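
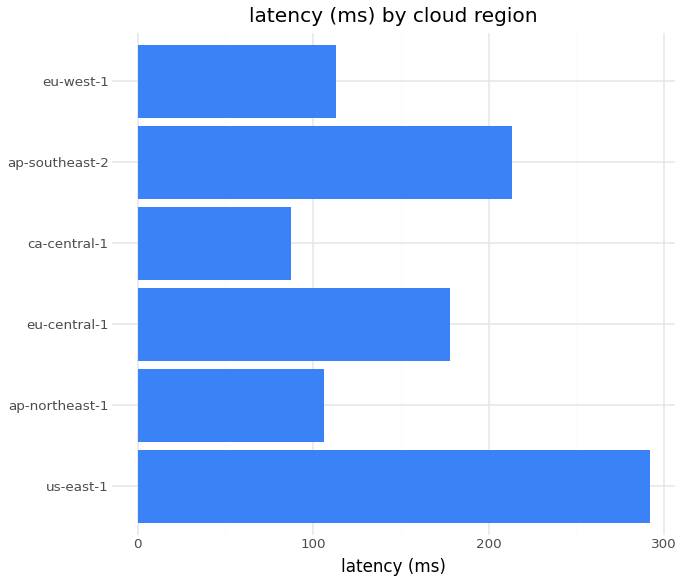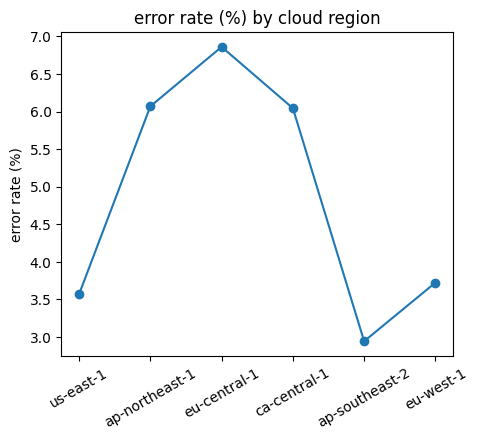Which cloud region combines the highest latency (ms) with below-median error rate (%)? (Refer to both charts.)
Chart 2 median error rate (%) ≈ 5; below-median cloud regions: us-east-1, ap-southeast-2, eu-west-1. Among those, us-east-1 has the highest latency (ms) (≈ 300).

us-east-1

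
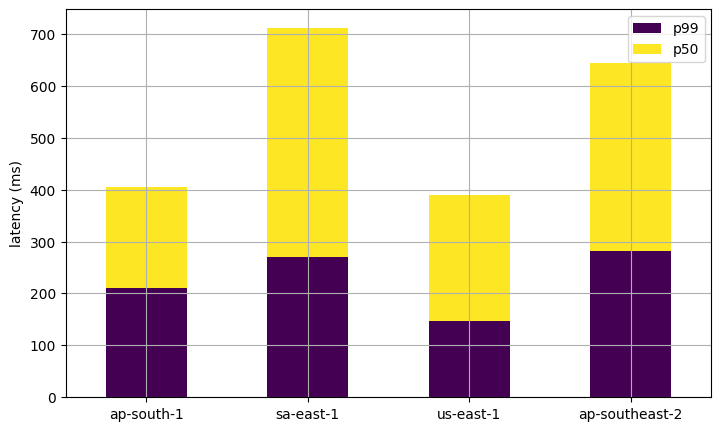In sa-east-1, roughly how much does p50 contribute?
p50 top ≈ 700, bottom ≈ 300; segment ≈ 400.

≈ 400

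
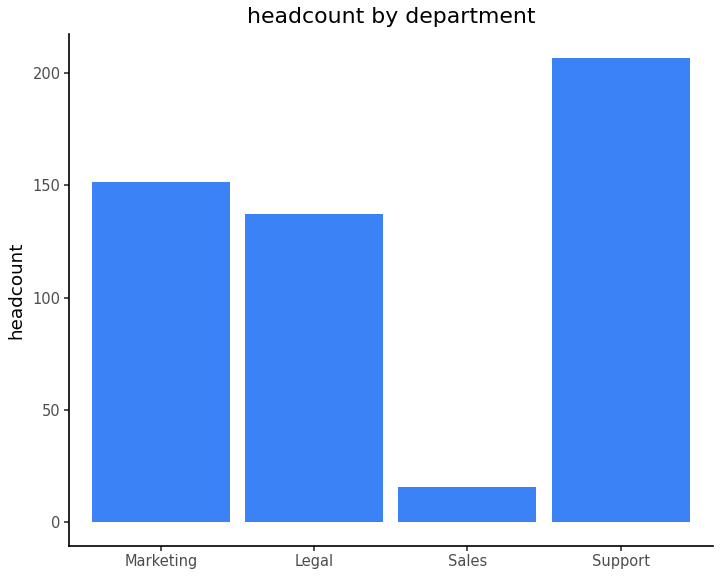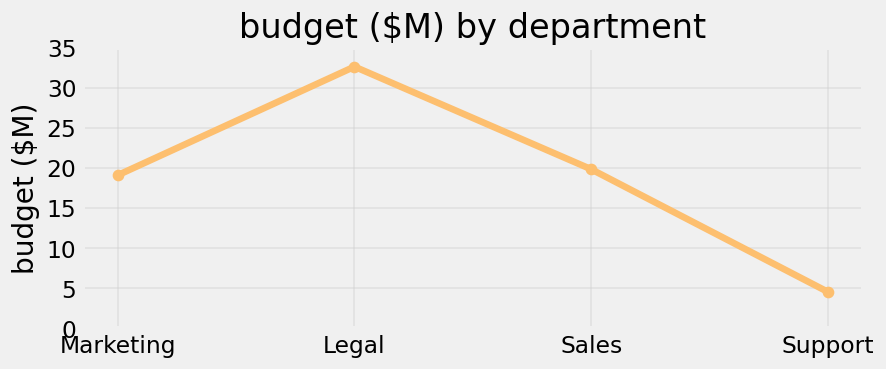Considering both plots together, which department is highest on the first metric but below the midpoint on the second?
Support

Chart 2 median budget ($M) ≈ 20; below-median departments: Marketing, Support. Among those, Support has the highest headcount (≈ 200).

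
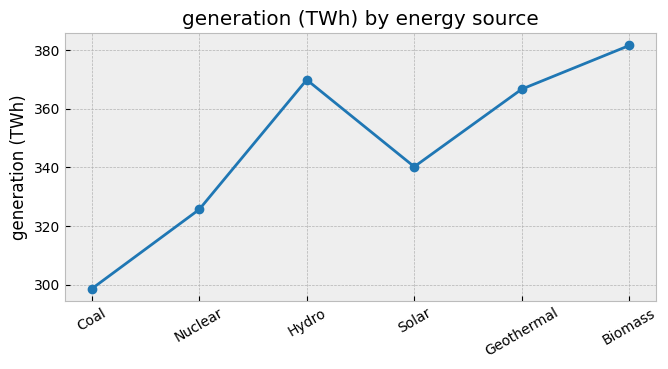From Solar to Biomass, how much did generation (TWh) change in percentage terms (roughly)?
Solar ≈ 340, Biomass ≈ 380; (380 − 340) / 340 ≈ +11.8%.

≈ +11.8%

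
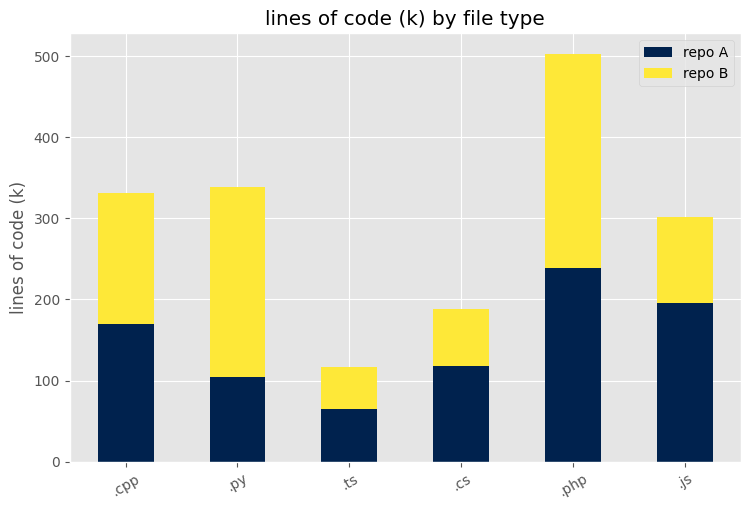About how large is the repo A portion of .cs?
≈ 100

repo A top ≈ 100, bottom ≈ 0; segment ≈ 100.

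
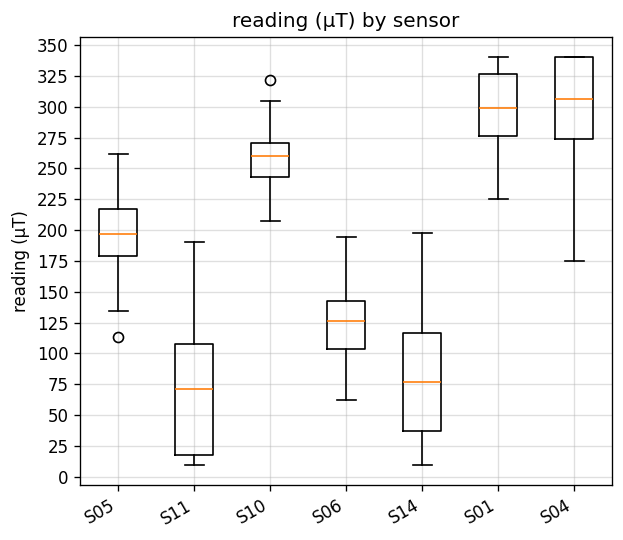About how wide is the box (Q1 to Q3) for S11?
≈ 75

Q3 ≈ 100, Q1 ≈ 25; IQR ≈ 75.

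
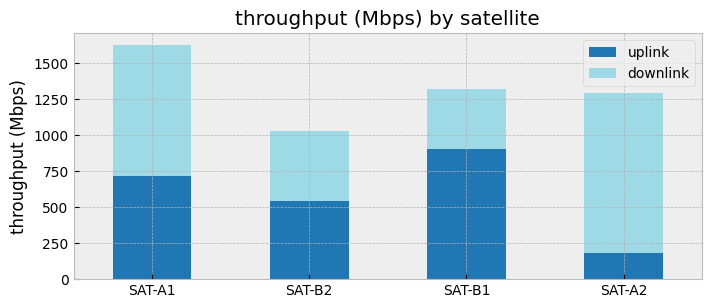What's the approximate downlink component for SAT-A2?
downlink top ≈ 1200, bottom ≈ 200; segment ≈ 1000.

≈ 1000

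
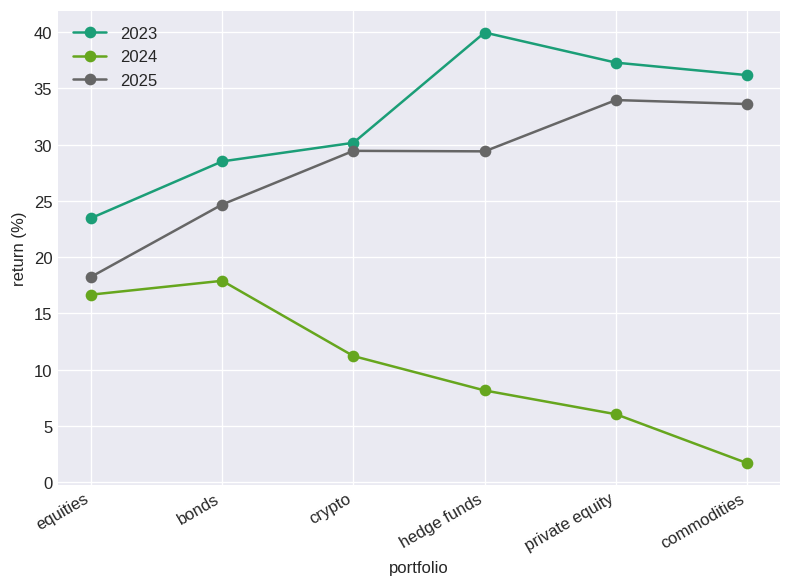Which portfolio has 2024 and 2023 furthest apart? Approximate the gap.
commodities, ≈ 35 %

commodities: 2024 ≈ 0, 2023 ≈ 35 → gap ≈ 35. Next-largest (hedge funds) is only ≈ 30.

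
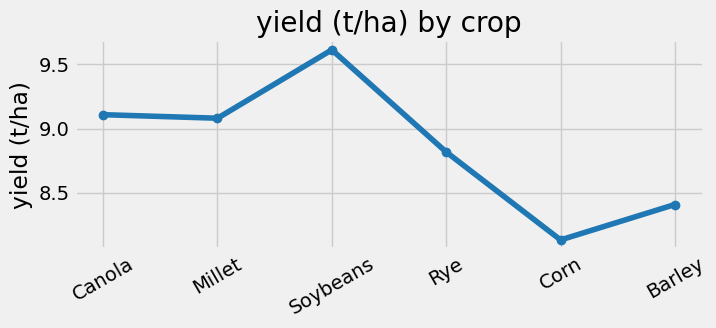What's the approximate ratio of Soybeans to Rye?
Soybeans ≈ 9.6, Rye ≈ 8.8; 9.6/8.8 ≈ 1.09.

≈ 1.09×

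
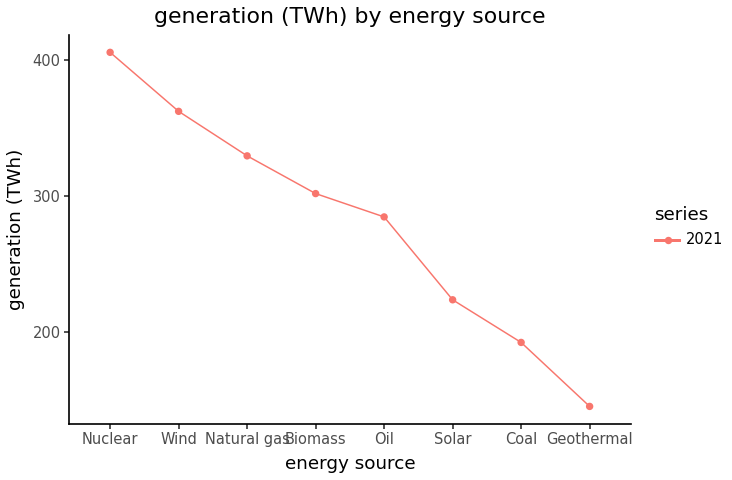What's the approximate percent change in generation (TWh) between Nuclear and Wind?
Nuclear ≈ 400, Wind ≈ 350; (350 − 400) / 400 ≈ -12.5%.

≈ -12.5%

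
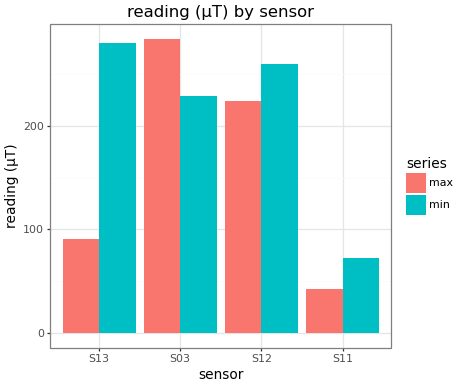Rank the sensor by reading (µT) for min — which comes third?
S03

Top 4 for min: S13 ≈ 275, S12 ≈ 250, S03 ≈ 225, S11 ≈ 75.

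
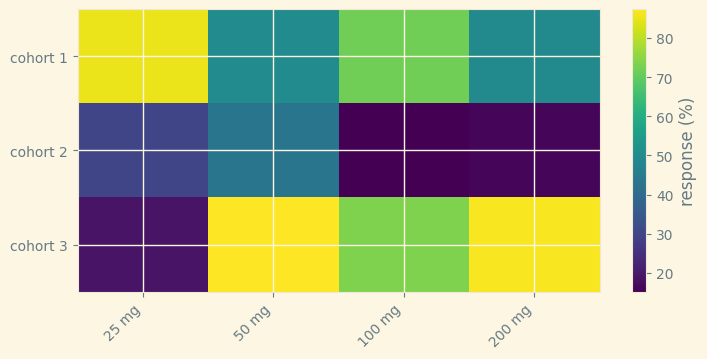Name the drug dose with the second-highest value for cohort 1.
Top 3 for cohort 1: 25 mg ≈ 90, 100 mg ≈ 70, 50 mg ≈ 50.

100 mg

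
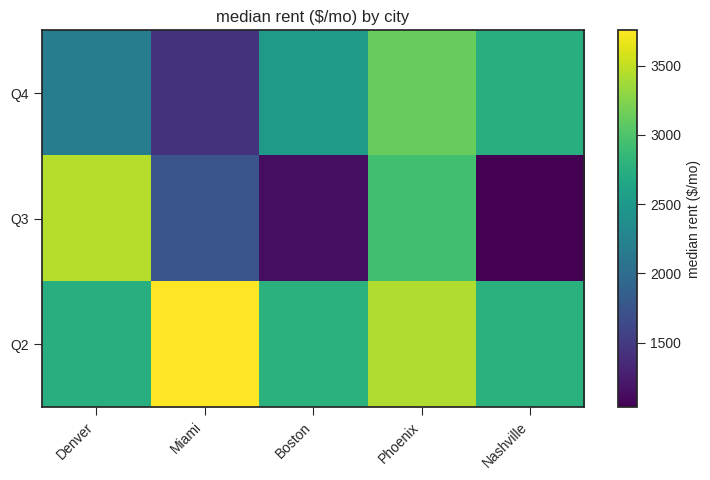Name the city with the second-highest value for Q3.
Top 3 for Q3: Denver ≈ 3500, Phoenix ≈ 3000, Miami ≈ 1500.

Phoenix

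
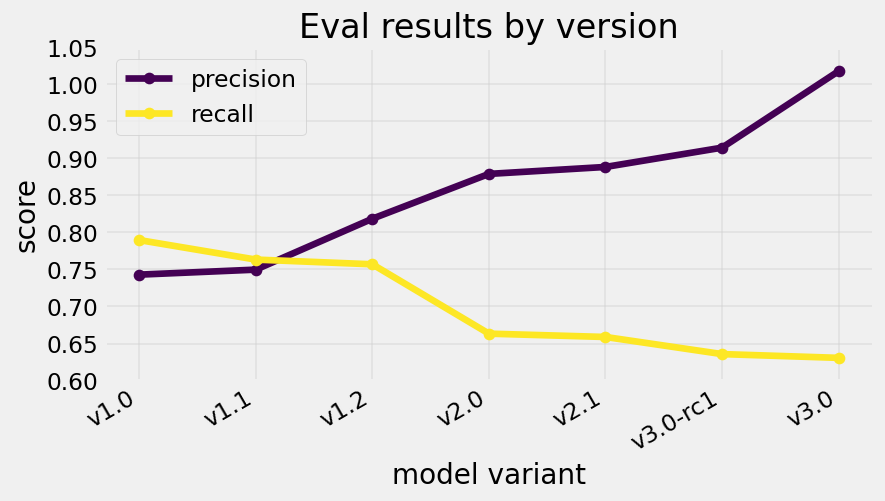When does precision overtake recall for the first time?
v1.2

v1.1: precision ≈ 0.75 vs recall ≈ 0.75 (not yet); v1.2: precision ≈ 0.80 vs recall ≈ 0.75 (first crossover).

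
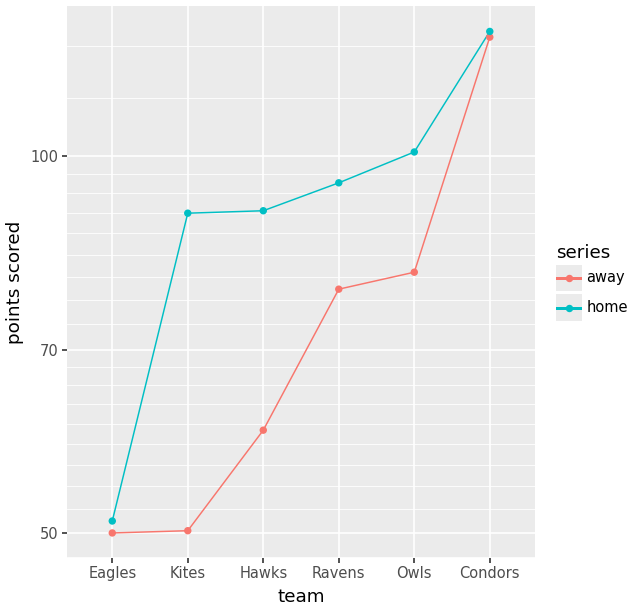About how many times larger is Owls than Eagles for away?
≈ 1.6×

Owls ≈ 80, Eagles ≈ 50; 80/50 ≈ 1.6.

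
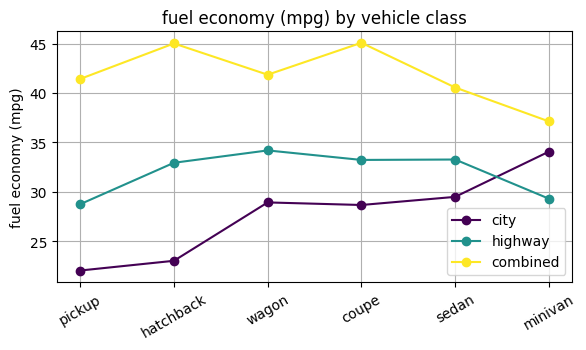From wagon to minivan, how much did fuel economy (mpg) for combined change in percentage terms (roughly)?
≈ -9.5%

wagon ≈ 42, minivan ≈ 38; (38 − 42) / 42 ≈ -9.5%.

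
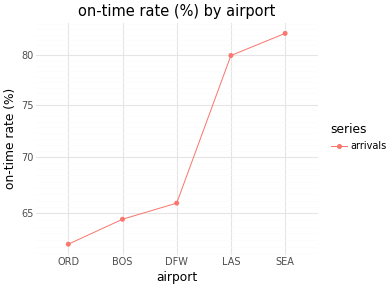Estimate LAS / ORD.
LAS ≈ 80, ORD ≈ 62; 80/62 ≈ 1.29.

≈ 1.29×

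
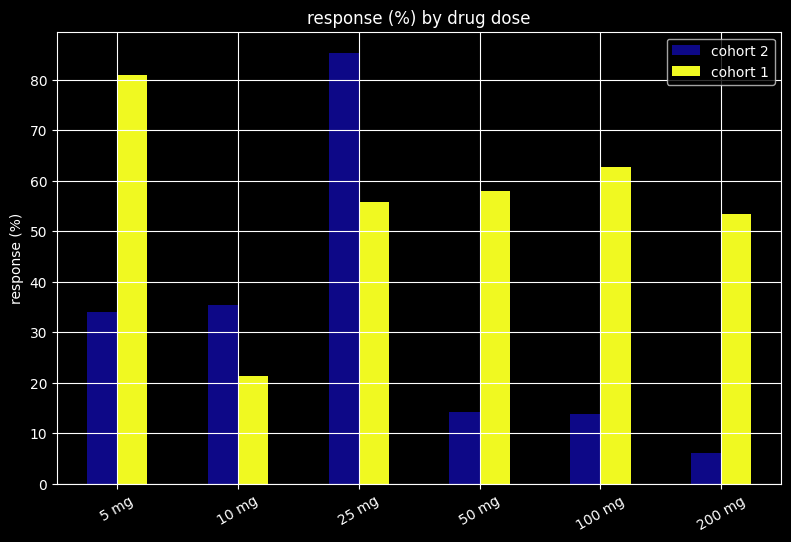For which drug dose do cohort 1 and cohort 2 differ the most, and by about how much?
100 mg: cohort 1 ≈ 60, cohort 2 ≈ 10 → gap ≈ 50. Next-largest (200 mg) is only ≈ 40.

100 mg, ≈ 50 %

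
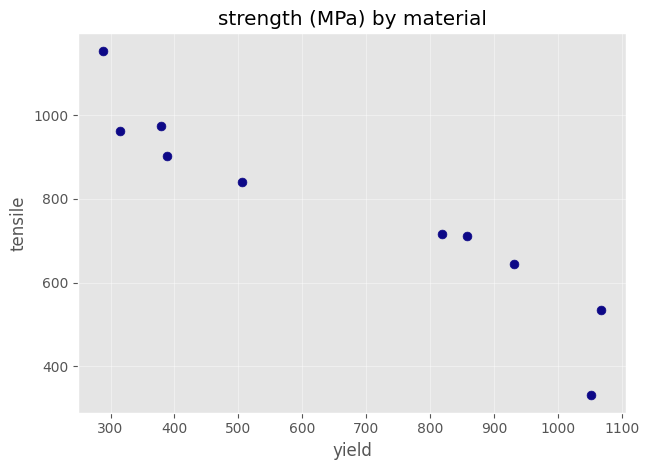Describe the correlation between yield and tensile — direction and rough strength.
negative, strong

Points are negatively correlated; strong (|r| ≈ 0.9).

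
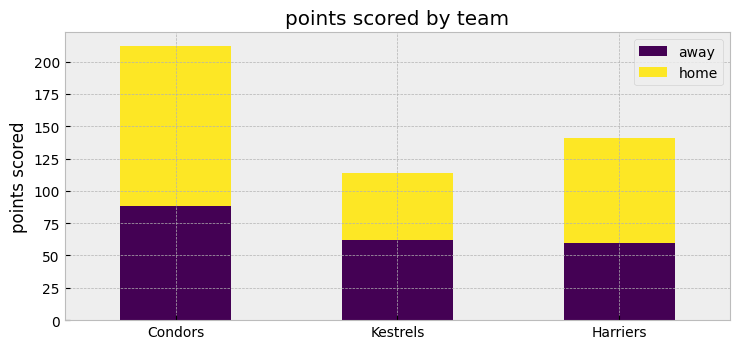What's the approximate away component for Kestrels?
≈ 60

away top ≈ 60, bottom ≈ 0; segment ≈ 60.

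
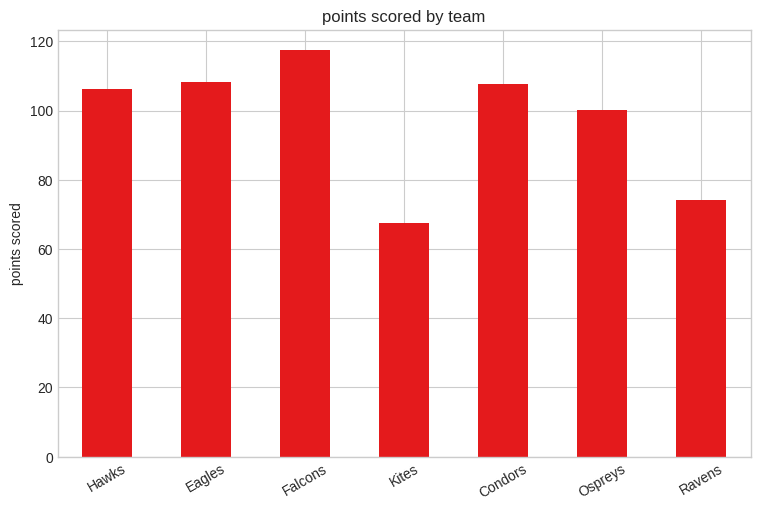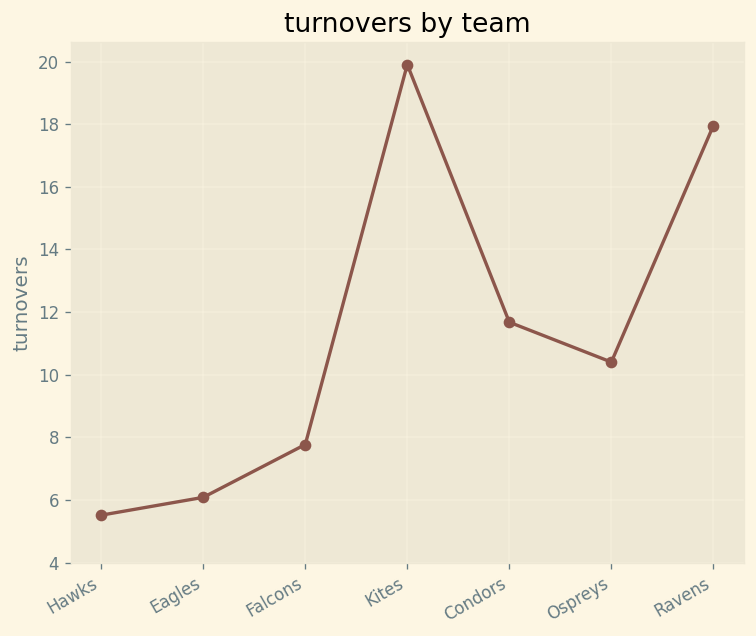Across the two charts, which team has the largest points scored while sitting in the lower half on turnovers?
Chart 2 median turnovers ≈ 10; below-median teams: Hawks, Eagles, Falcons. Among those, Falcons has the highest points scored (≈ 120).

Falcons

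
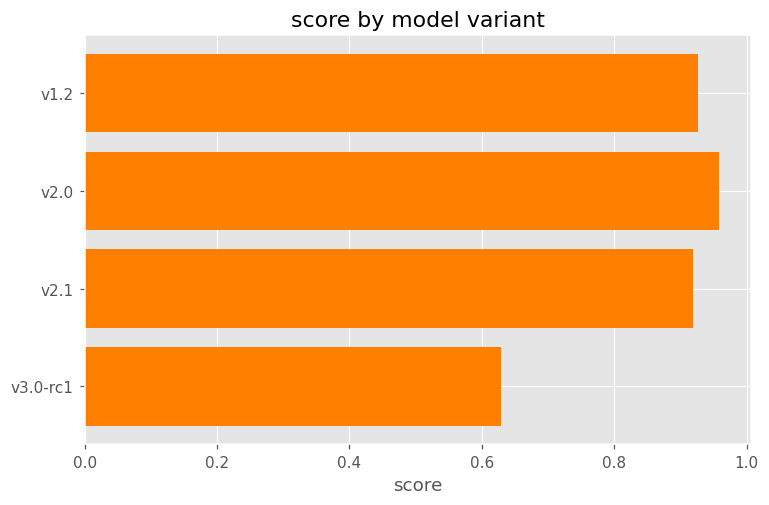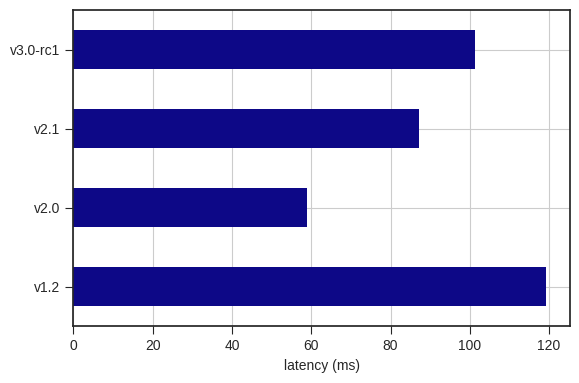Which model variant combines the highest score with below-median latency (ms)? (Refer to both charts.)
v2.0

Chart 2 median latency (ms) ≈ 100; below-median model variants: v2.0, v2.1. Among those, v2.0 has the highest score (≈ 1).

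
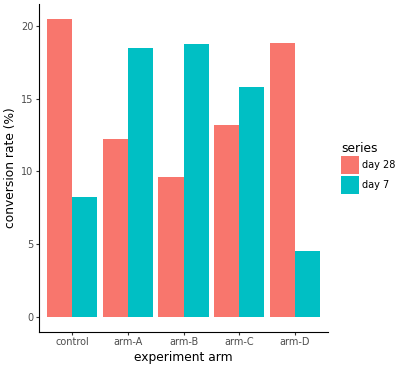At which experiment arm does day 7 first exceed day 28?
arm-A

control: day 7 ≈ 8 vs day 28 ≈ 20 (not yet); arm-A: day 7 ≈ 18 vs day 28 ≈ 12 (first crossover).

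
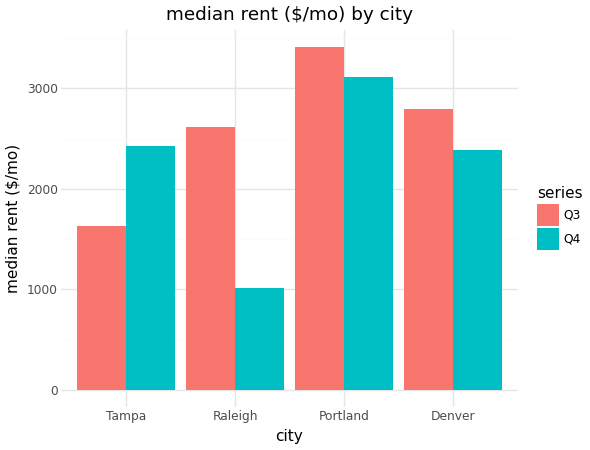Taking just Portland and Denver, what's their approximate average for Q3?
≈ 3250

(3500 + 3000) / 2 ≈ 3250.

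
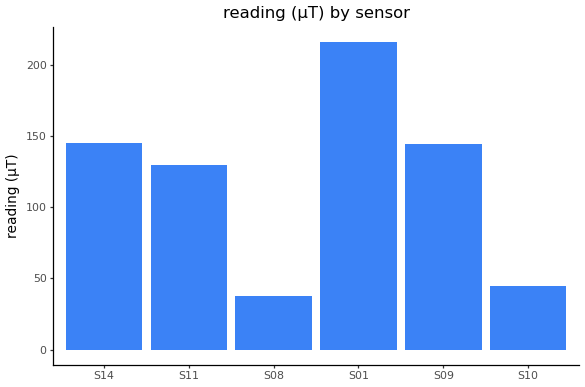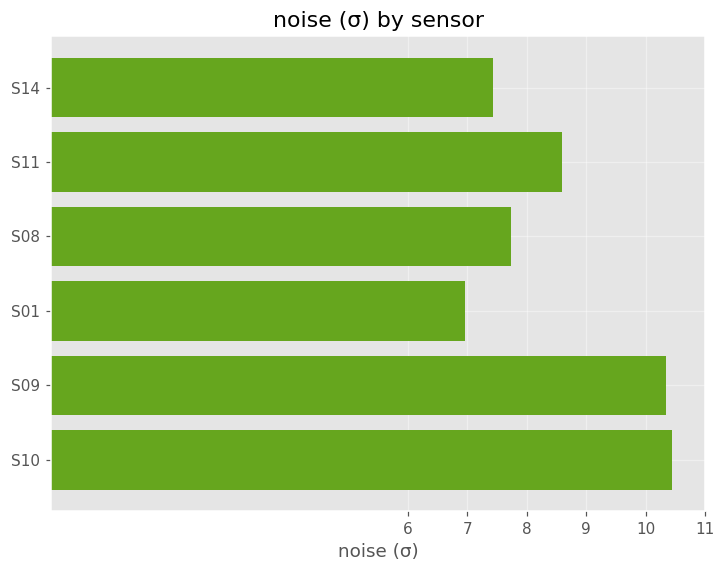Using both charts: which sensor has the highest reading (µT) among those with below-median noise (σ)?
S01

Chart 2 median noise (σ) ≈ 8; below-median sensors: S14, S08, S01. Among those, S01 has the highest reading (µT) (≈ 220).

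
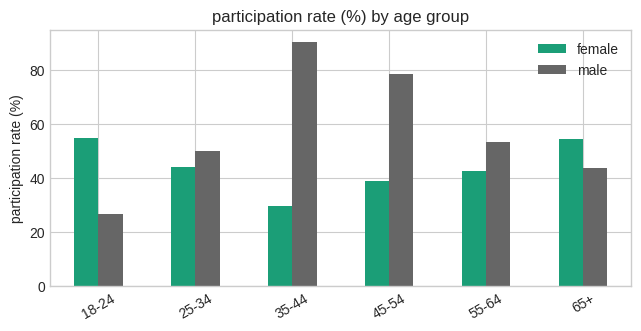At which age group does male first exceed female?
25-34

18-24: male ≈ 30 vs female ≈ 50 (not yet); 25-34: male ≈ 50 vs female ≈ 40 (first crossover).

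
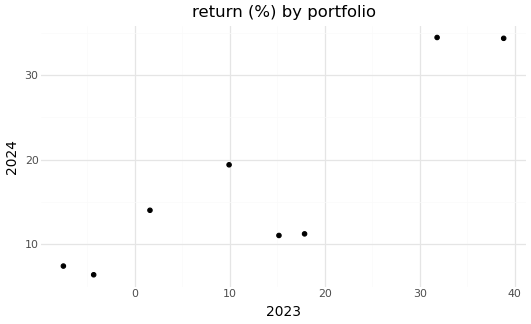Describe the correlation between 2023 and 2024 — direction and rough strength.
Points are positively correlated; strong (|r| ≈ 0.9).

positive, strong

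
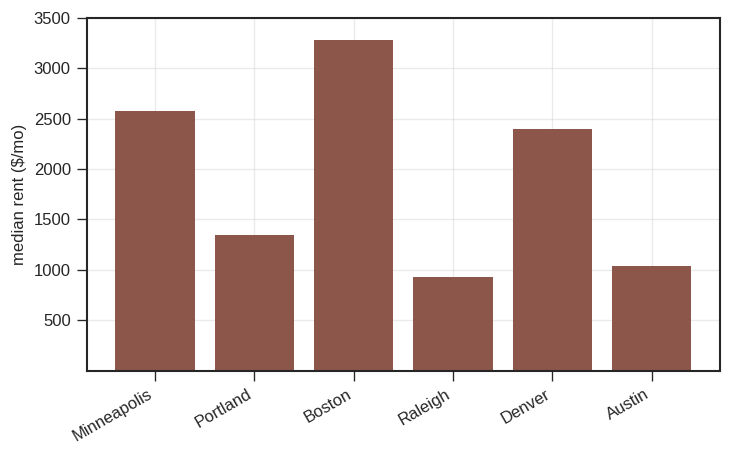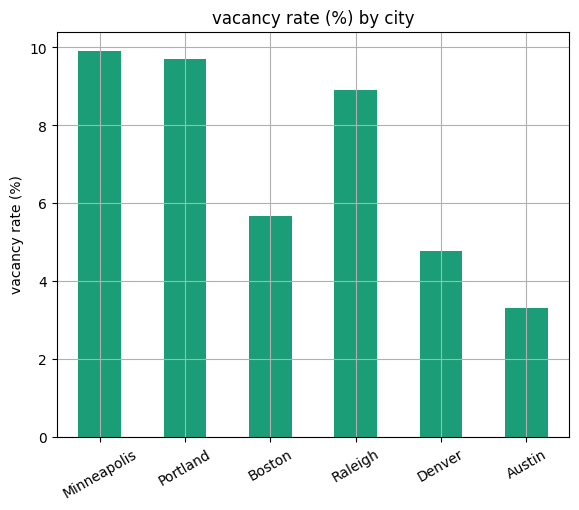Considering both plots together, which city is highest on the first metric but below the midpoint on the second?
Boston

Chart 2 median vacancy rate (%) ≈ 7; below-median cities: Boston, Denver, Austin. Among those, Boston has the highest median rent ($/mo) (≈ 3500).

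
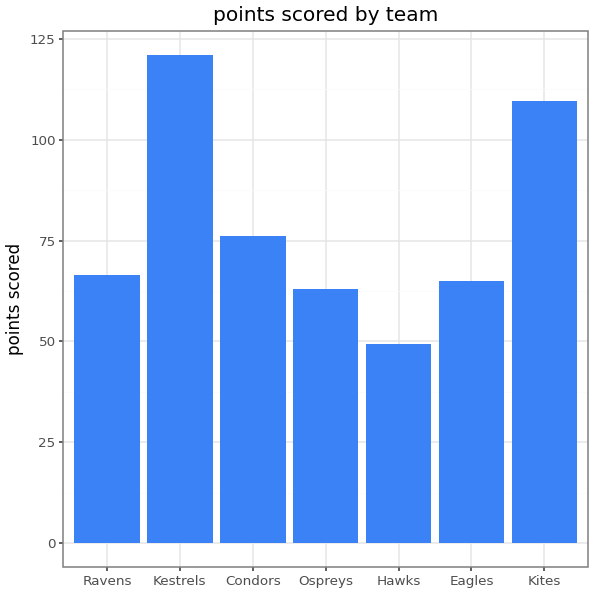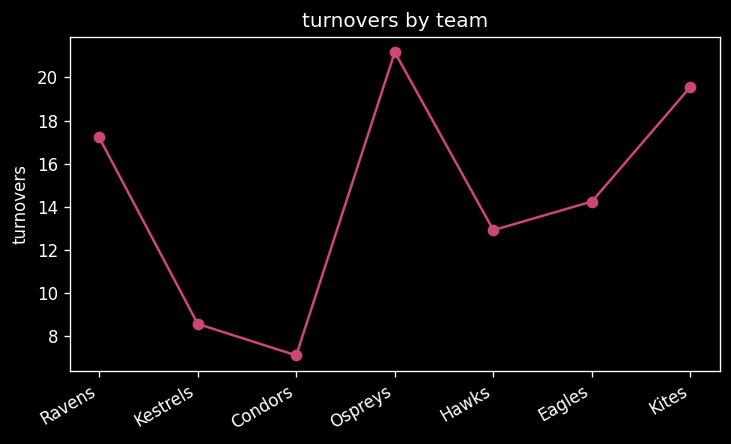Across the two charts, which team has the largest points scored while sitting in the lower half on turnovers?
Kestrels

Chart 2 median turnovers ≈ 14; below-median teams: Kestrels, Condors, Hawks. Among those, Kestrels has the highest points scored (≈ 120).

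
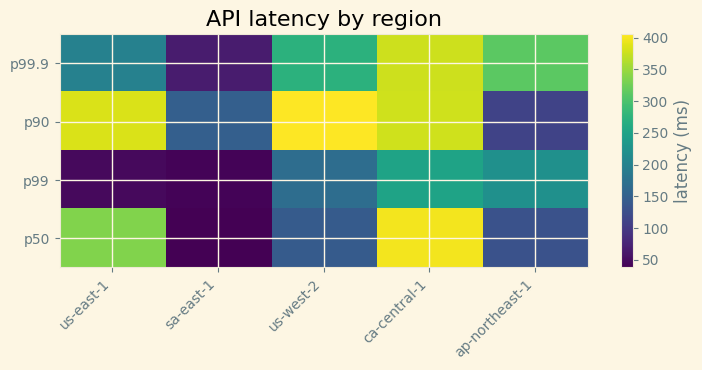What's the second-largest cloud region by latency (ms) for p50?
us-east-1

Top 3 for p50: ca-central-1 ≈ 400, us-east-1 ≈ 350, us-west-2 ≈ 150.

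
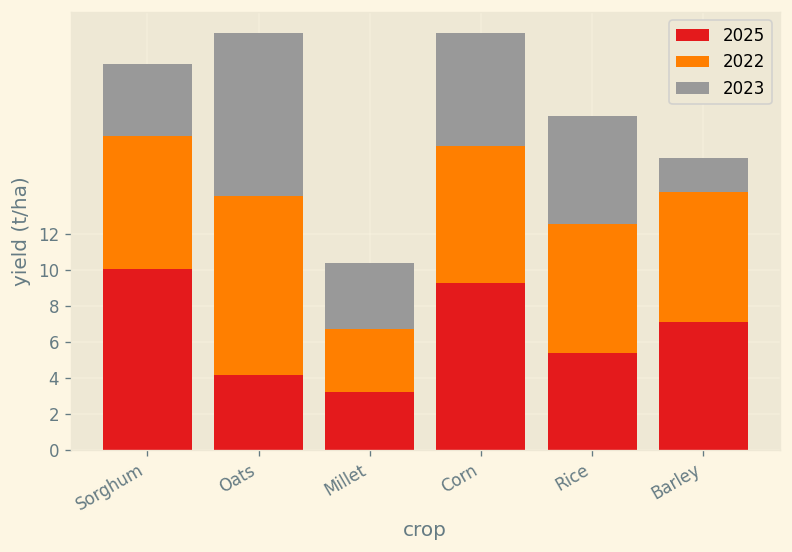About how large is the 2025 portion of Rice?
2025 top ≈ 6, bottom ≈ 0; segment ≈ 6.

≈ 6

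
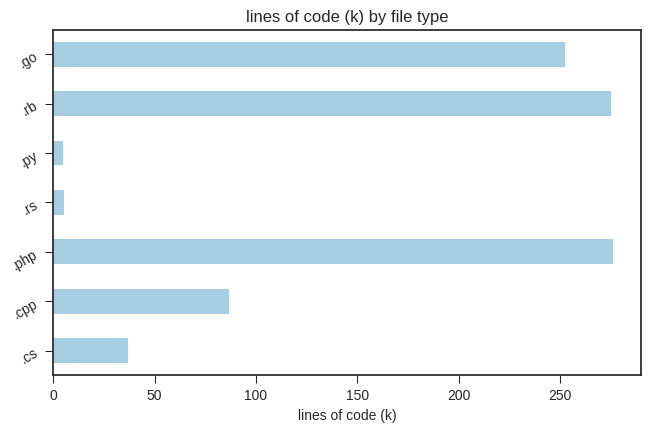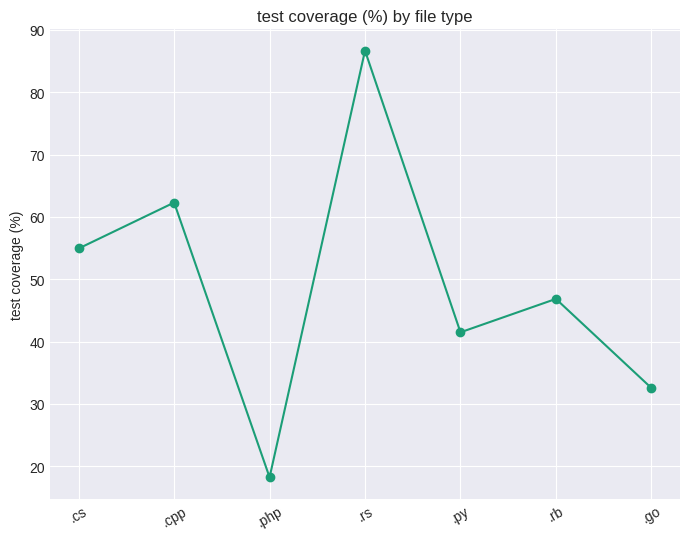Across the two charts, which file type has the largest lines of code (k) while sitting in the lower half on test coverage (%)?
.php

Chart 2 median test coverage (%) ≈ 50; below-median file types: .php, .py, .go. Among those, .php has the highest lines of code (k) (≈ 300).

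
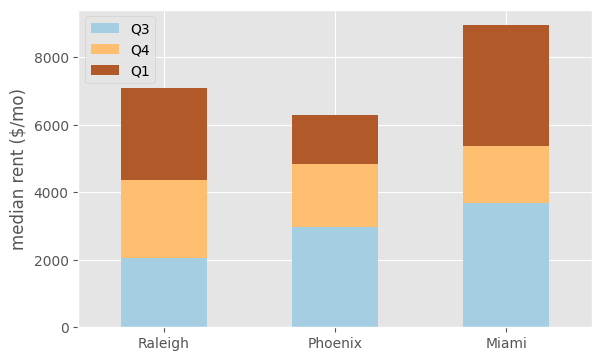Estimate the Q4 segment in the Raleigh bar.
Q4 top ≈ 4000, bottom ≈ 2000; segment ≈ 2000.

≈ 2000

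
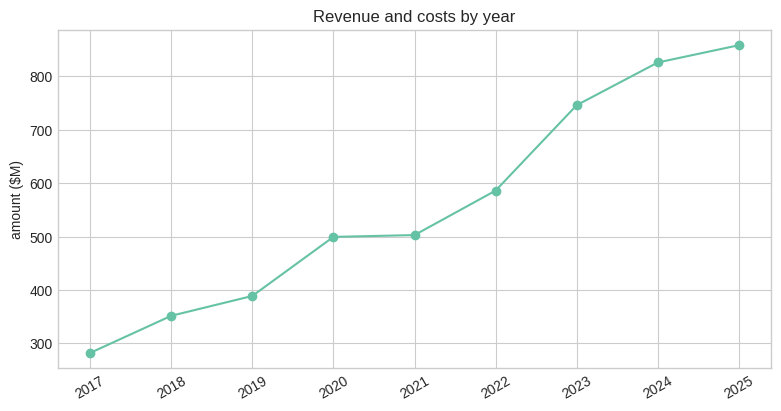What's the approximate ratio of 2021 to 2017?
≈ 1.67×

2021 ≈ 500, 2017 ≈ 300; 500/300 ≈ 1.67.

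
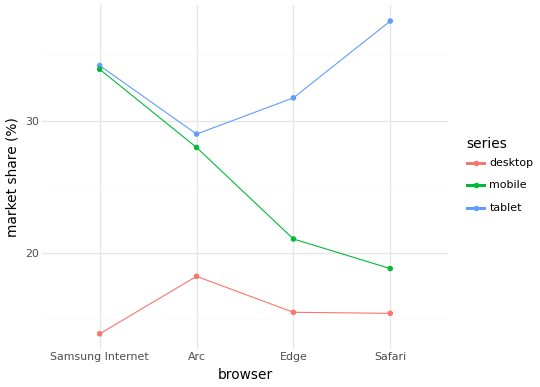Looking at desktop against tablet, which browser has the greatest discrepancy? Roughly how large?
Safari: desktop ≈ 16, tablet ≈ 38 → gap ≈ 22. Next-largest (Samsung Internet) is only ≈ 20.

Safari, ≈ 22 %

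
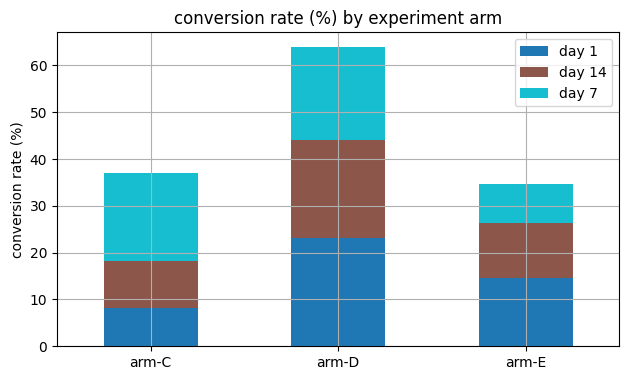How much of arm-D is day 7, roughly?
≈ 20

day 7 top ≈ 60, bottom ≈ 40; segment ≈ 20.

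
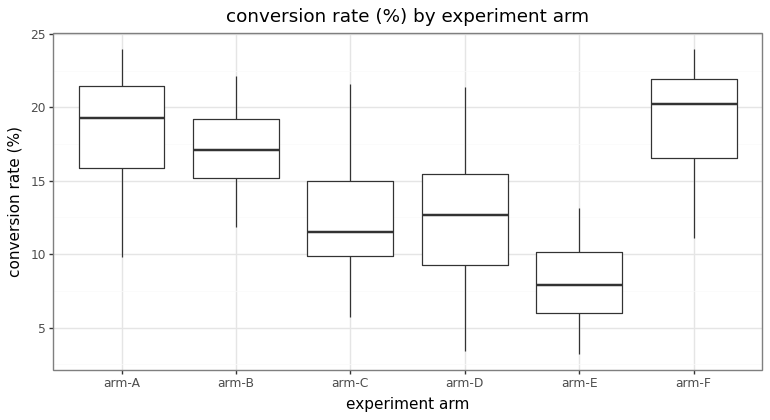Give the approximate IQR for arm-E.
≈ 4

Q3 ≈ 10, Q1 ≈ 6; IQR ≈ 4.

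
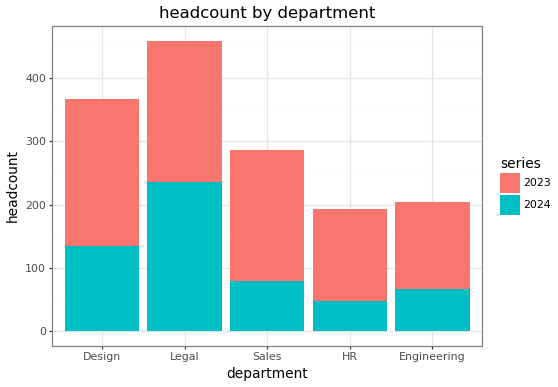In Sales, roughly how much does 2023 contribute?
2023 top ≈ 300, bottom ≈ 100; segment ≈ 200.

≈ 200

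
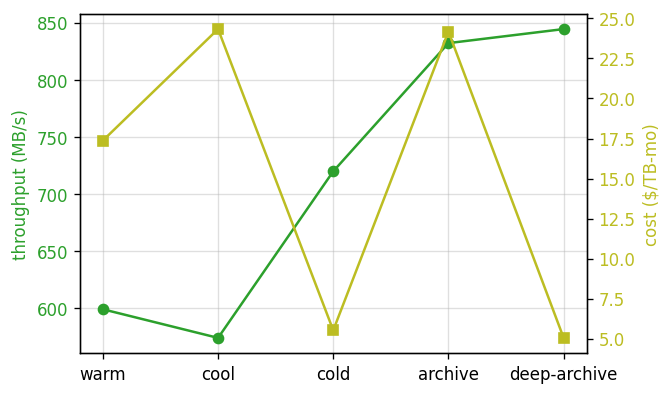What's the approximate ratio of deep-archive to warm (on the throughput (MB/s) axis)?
deep-archive ≈ 850, warm ≈ 600; 850/600 ≈ 1.42.

≈ 1.42×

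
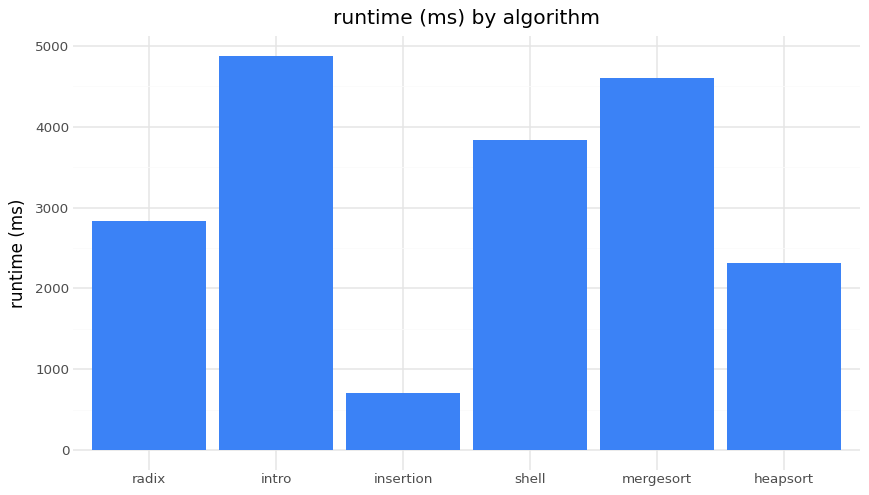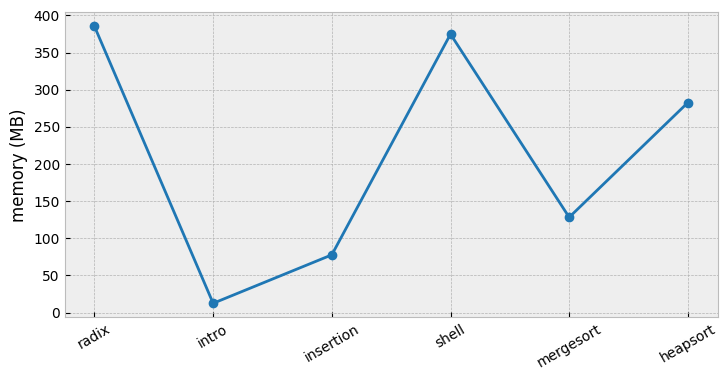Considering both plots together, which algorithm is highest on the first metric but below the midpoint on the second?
intro

Chart 2 median memory (MB) ≈ 200; below-median algorithms: intro, insertion, mergesort. Among those, intro has the highest runtime (ms) (≈ 5000).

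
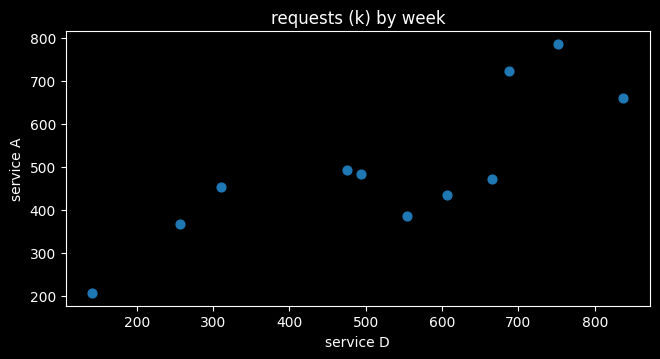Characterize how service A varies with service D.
Points are positively correlated; strong (|r| ≈ 0.8).

positive, strong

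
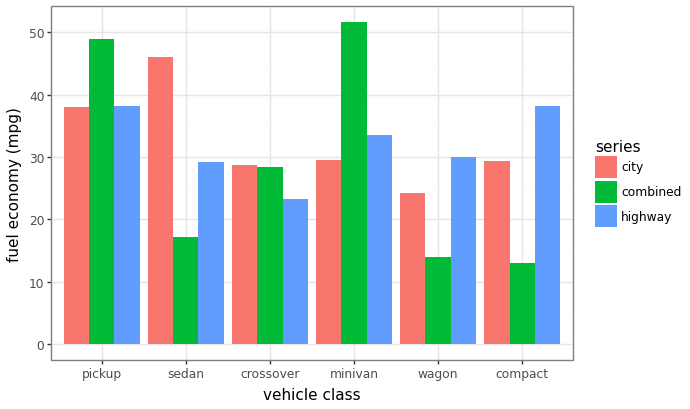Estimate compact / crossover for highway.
≈ 1.6×

compact ≈ 40, crossover ≈ 25; 40/25 ≈ 1.6.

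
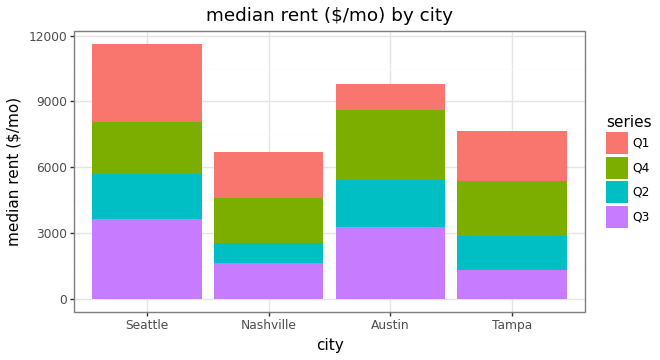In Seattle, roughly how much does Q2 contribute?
≈ 2000

Q2 top ≈ 6000, bottom ≈ 4000; segment ≈ 2000.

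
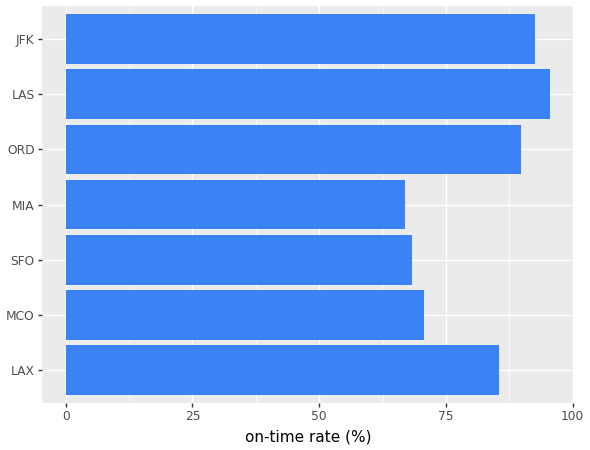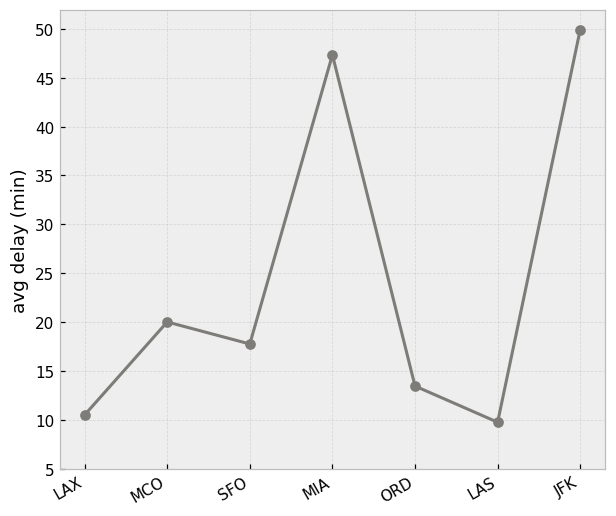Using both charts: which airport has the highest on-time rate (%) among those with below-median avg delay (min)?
LAS

Chart 2 median avg delay (min) ≈ 20; below-median airports: LAX, ORD, LAS. Among those, LAS has the highest on-time rate (%) (≈ 100).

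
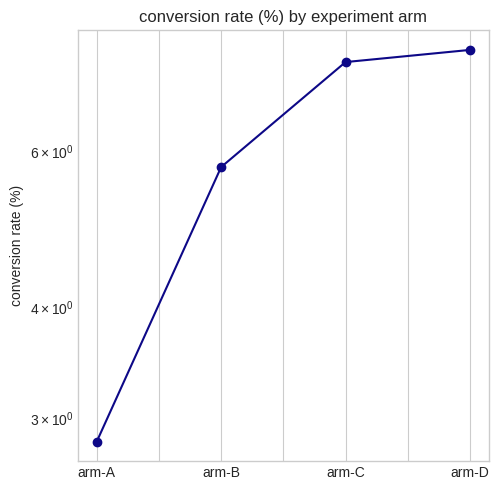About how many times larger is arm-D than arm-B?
arm-D ≈ 8.0, arm-B ≈ 6.0; 8.0/6.0 ≈ 1.33.

≈ 1.33×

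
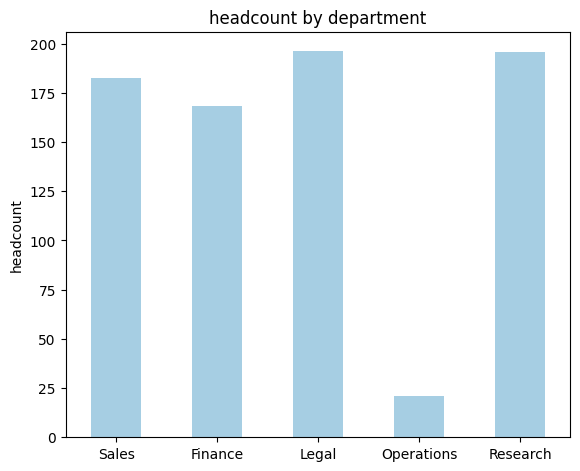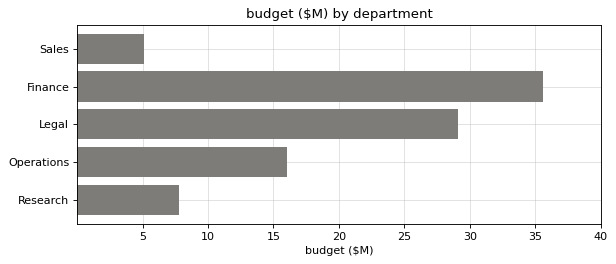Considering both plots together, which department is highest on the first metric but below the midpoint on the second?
Chart 2 median budget ($M) ≈ 15; below-median departments: Sales, Research. Among those, Research has the highest headcount (≈ 200).

Research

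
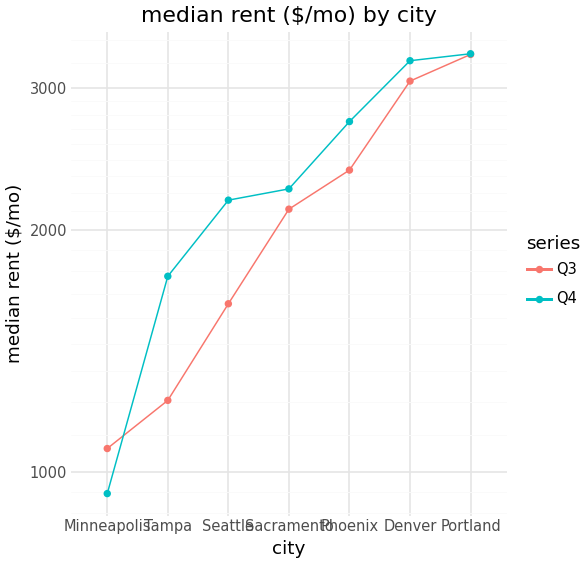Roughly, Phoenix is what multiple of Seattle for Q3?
Phoenix ≈ 2400, Seattle ≈ 1600; 2400/1600 ≈ 1.5.

≈ 1.5×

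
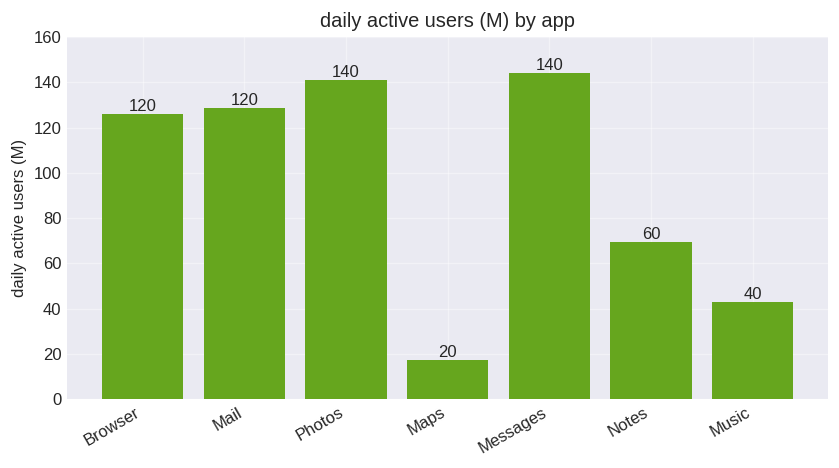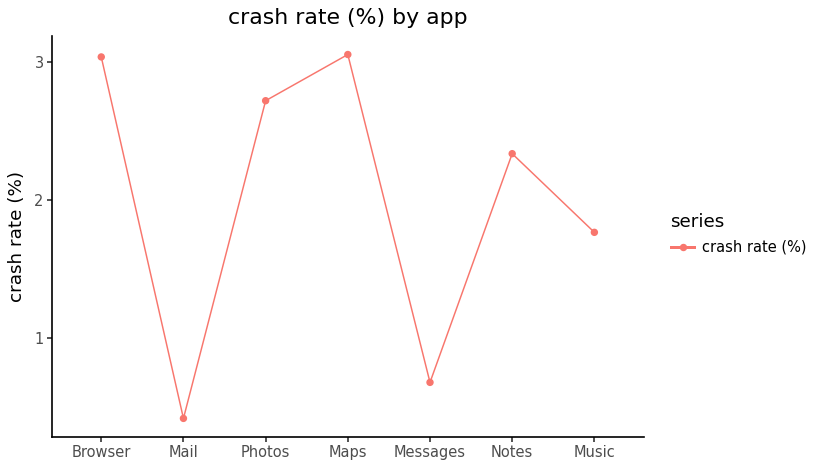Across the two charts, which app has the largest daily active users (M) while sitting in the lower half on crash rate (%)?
Messages

Chart 2 median crash rate (%) ≈ 2.5; below-median apps: Mail, Messages, Music. Among those, Messages has the highest daily active users (M) (≈ 140).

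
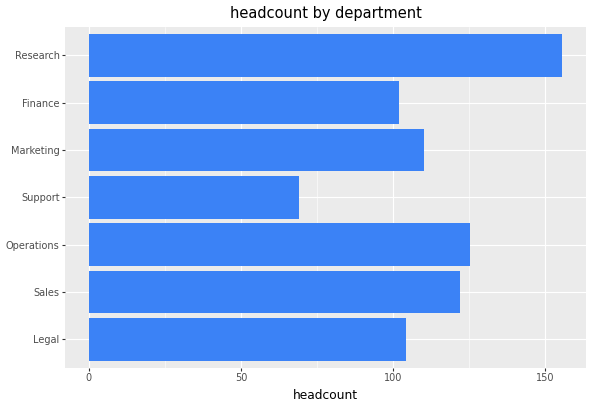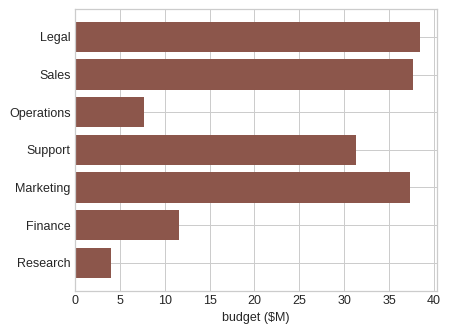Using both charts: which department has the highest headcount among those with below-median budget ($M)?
Research

Chart 2 median budget ($M) ≈ 30; below-median departments: Operations, Finance, Research. Among those, Research has the highest headcount (≈ 160).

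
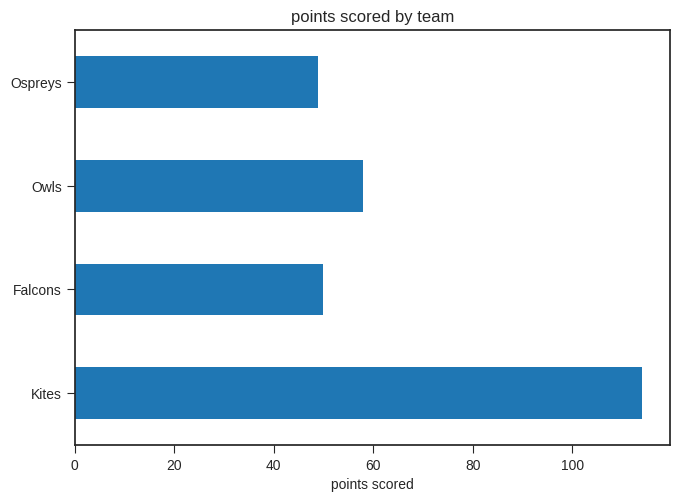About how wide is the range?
≈ 60

Max Kites ≈ 110, min Ospreys ≈ 50; range ≈ 60.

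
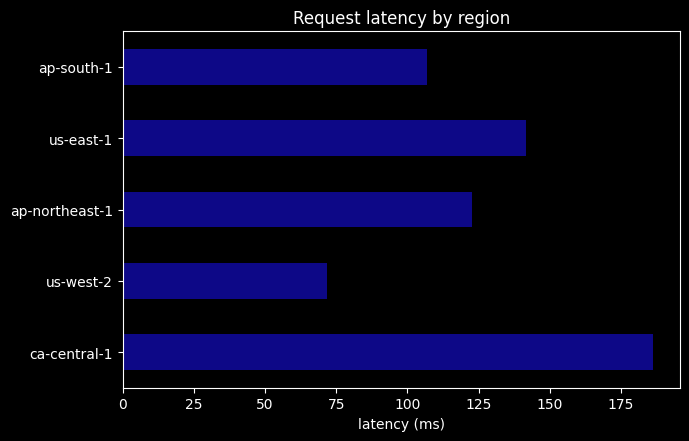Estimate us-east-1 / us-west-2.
us-east-1 ≈ 140, us-west-2 ≈ 80; 140/80 ≈ 1.75.

≈ 1.75×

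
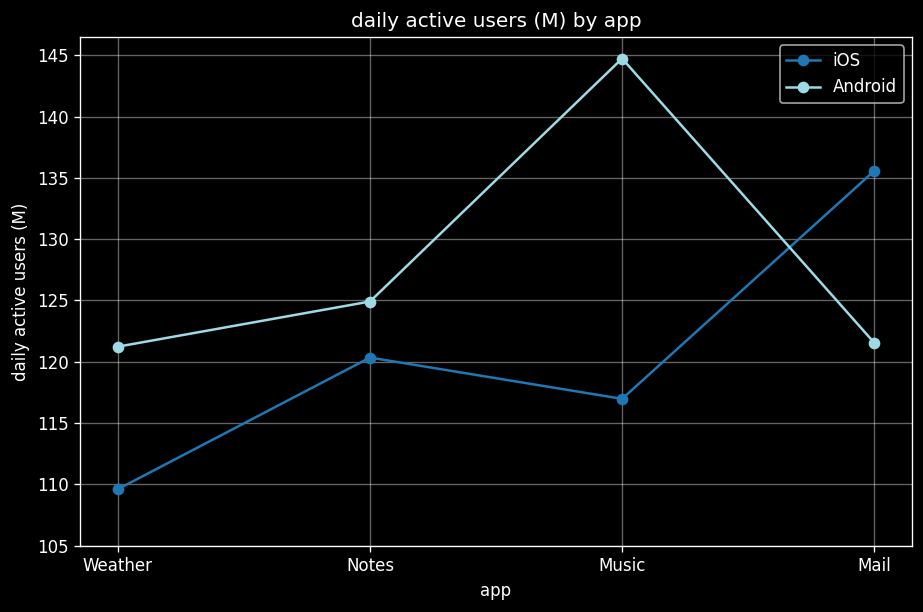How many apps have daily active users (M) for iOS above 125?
Above 125: Mail.

1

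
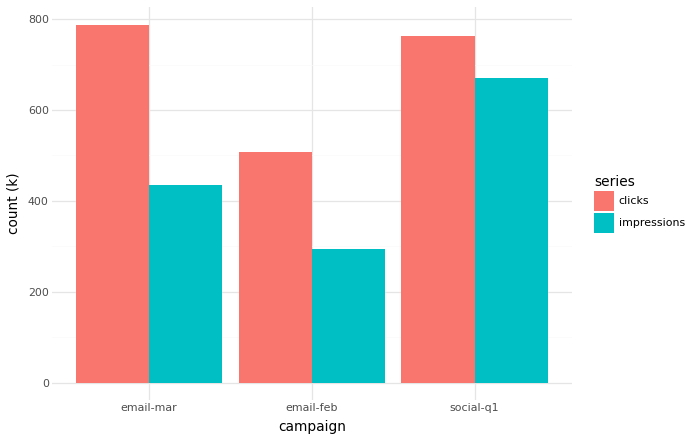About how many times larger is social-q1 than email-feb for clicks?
≈ 1.6×

social-q1 ≈ 800, email-feb ≈ 500; 800/500 ≈ 1.6.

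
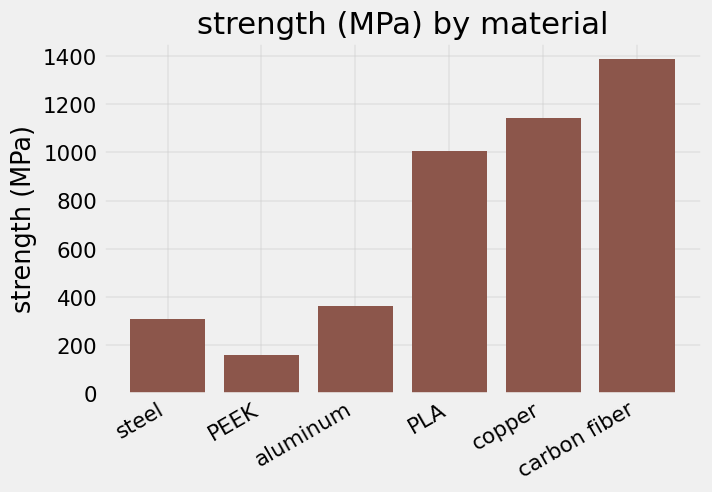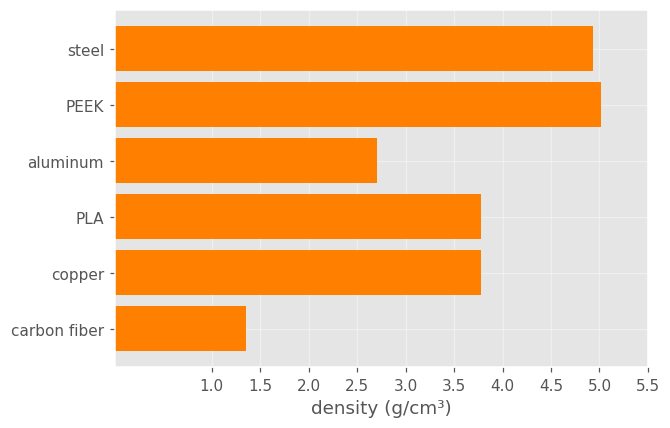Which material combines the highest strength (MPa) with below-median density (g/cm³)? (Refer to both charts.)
Chart 2 median density (g/cm³) ≈ 4; below-median materials: aluminum, copper, carbon fiber. Among those, carbon fiber has the highest strength (MPa) (≈ 1400).

carbon fiber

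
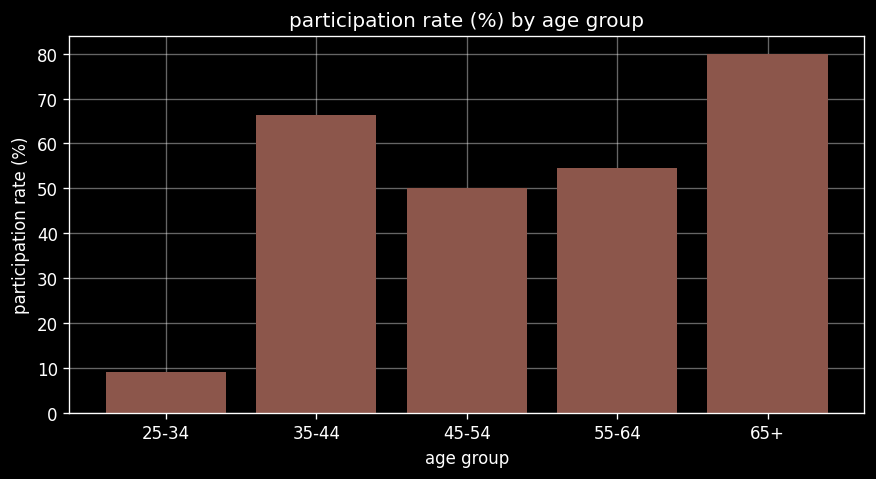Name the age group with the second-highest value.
Top 3: 65+ ≈ 80, 35-44 ≈ 70, 55-64 ≈ 50.

35-44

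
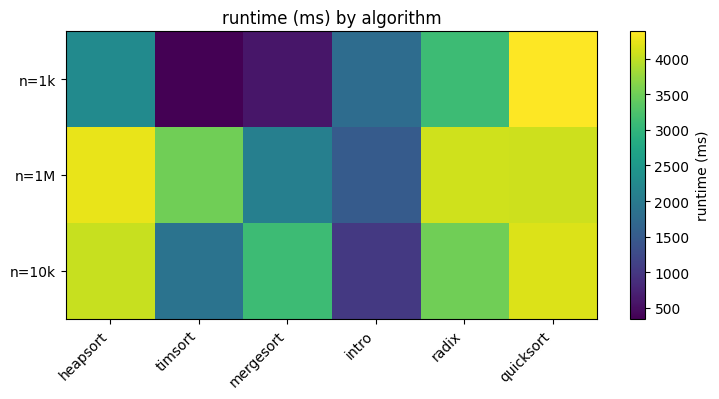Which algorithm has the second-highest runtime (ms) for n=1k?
radix

Top 3 for n=1k: quicksort ≈ 4500, radix ≈ 3000, heapsort ≈ 2500.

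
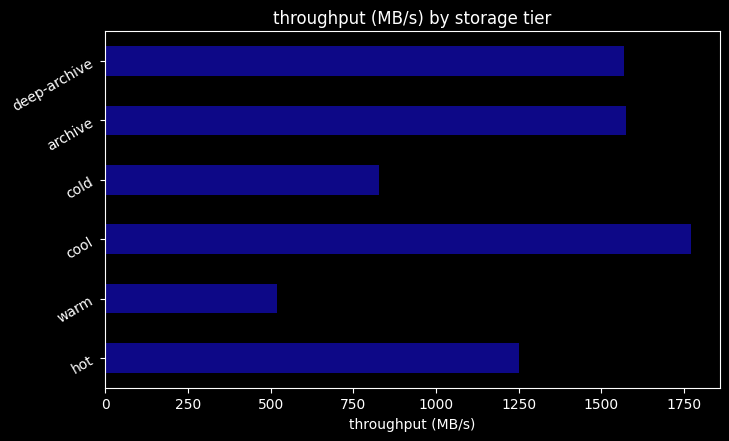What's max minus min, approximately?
Max cool ≈ 1800, min warm ≈ 600; range ≈ 1200.

≈ 1200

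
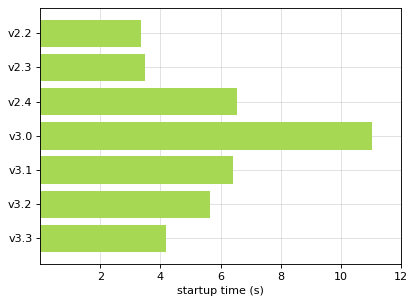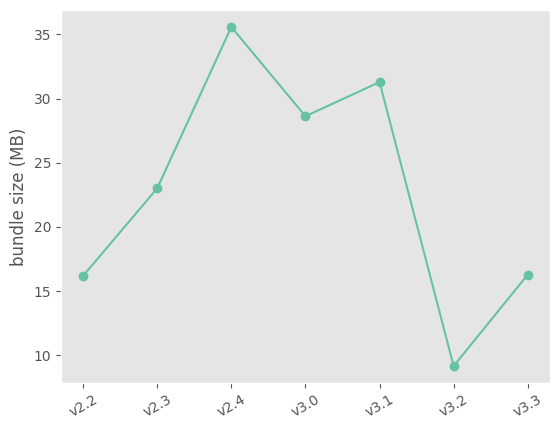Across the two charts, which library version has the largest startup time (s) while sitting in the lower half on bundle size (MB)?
v3.2

Chart 2 median bundle size (MB) ≈ 25; below-median library versions: v2.2, v3.2, v3.3. Among those, v3.2 has the highest startup time (s) (≈ 6).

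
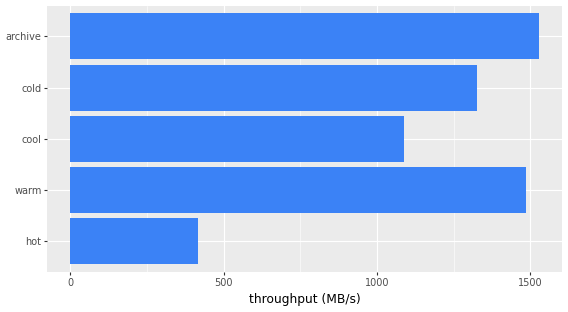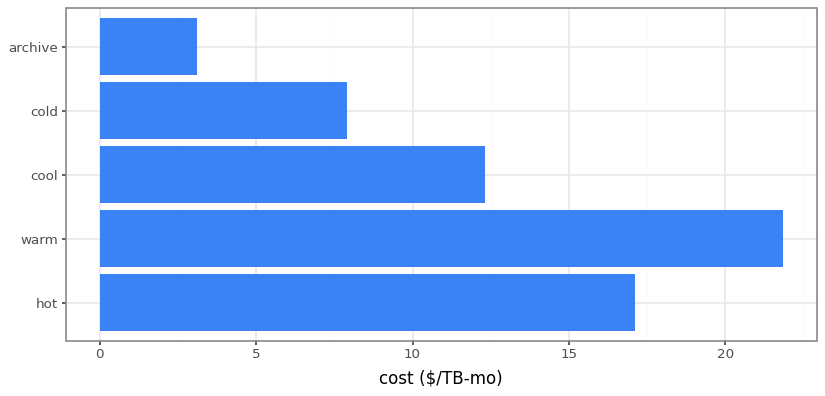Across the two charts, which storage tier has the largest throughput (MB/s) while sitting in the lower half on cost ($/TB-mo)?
archive

Chart 2 median cost ($/TB-mo) ≈ 10; below-median storage tiers: cold, archive. Among those, archive has the highest throughput (MB/s) (≈ 1600).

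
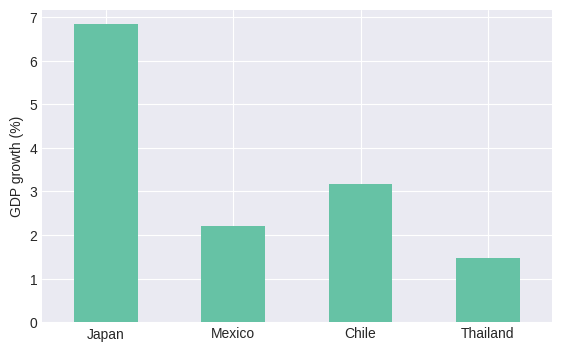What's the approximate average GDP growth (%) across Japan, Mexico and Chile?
(7 + 2 + 3) / 3 ≈ 4.

≈ 4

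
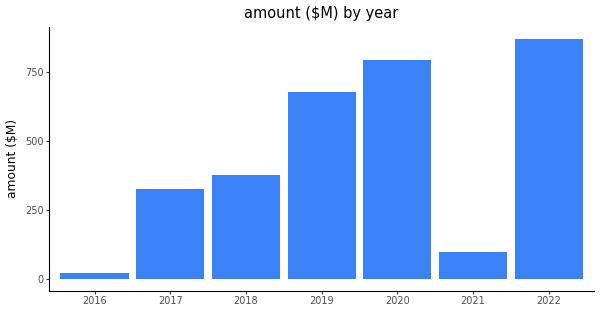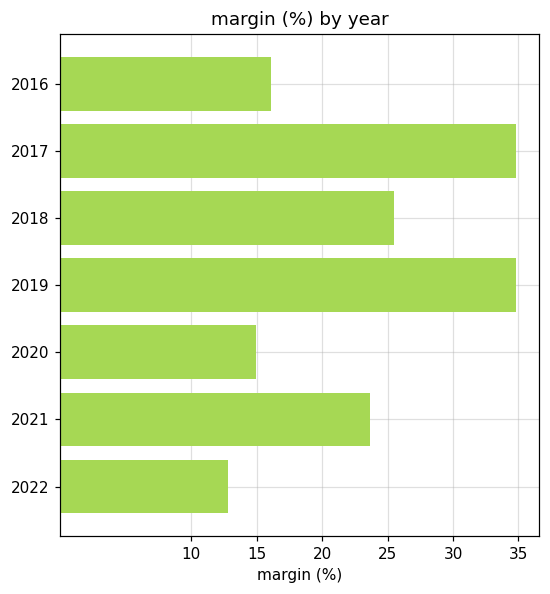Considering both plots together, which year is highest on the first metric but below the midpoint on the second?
2022

Chart 2 median margin (%) ≈ 25; below-median years: 2016, 2020, 2022. Among those, 2022 has the highest amount ($M) (≈ 900).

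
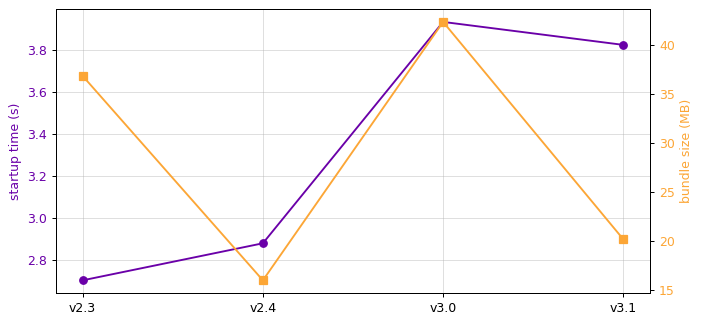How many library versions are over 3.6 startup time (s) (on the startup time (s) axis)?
Above 3.6: v3.0, v3.1.

2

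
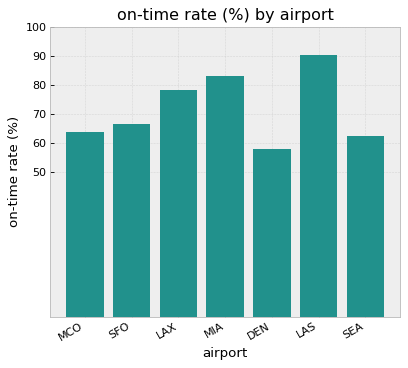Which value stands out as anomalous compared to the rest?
LAS ≈ 90; the rest sit between ≈ 60 and ≈ 80.

LAS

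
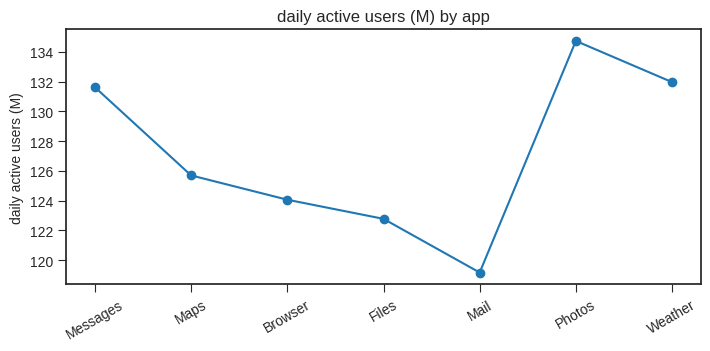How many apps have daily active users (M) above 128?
Above 128: Messages, Photos, Weather.

3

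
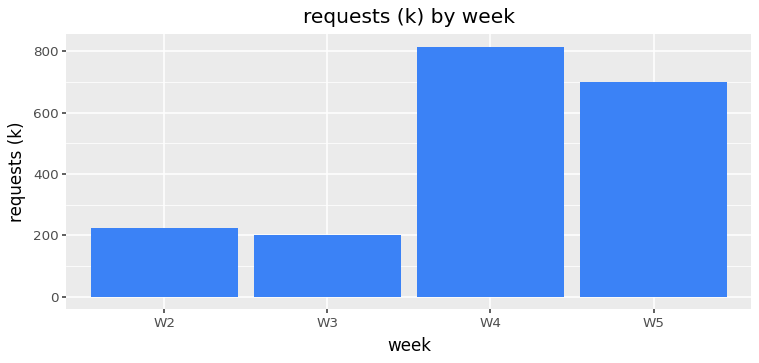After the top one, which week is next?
Top 3: W4 ≈ 800, W5 ≈ 700, W2 ≈ 200.

W5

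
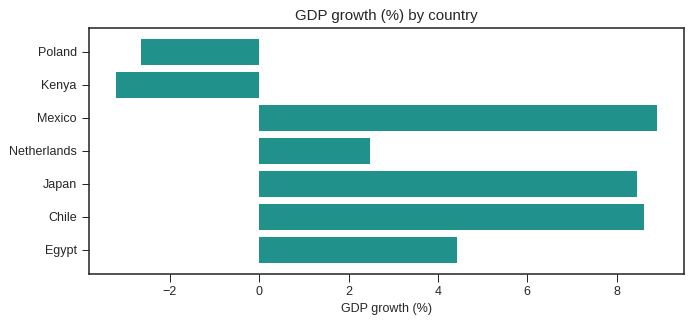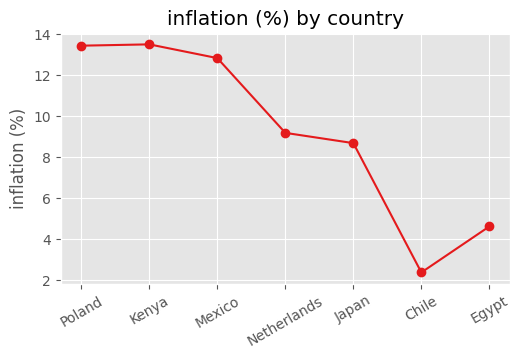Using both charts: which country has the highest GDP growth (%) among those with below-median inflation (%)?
Chile

Chart 2 median inflation (%) ≈ 10; below-median countries: Japan, Chile, Egypt. Among those, Chile has the highest GDP growth (%) (≈ 9).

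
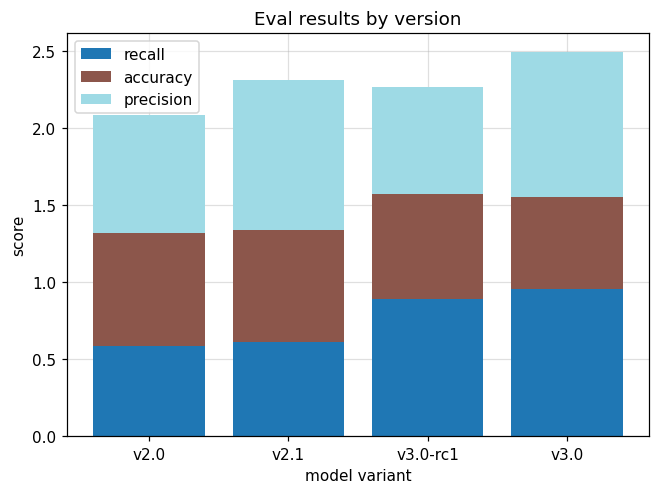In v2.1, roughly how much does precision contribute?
precision top ≈ 2.5, bottom ≈ 1.5; segment ≈ 1.0.

≈ 1.0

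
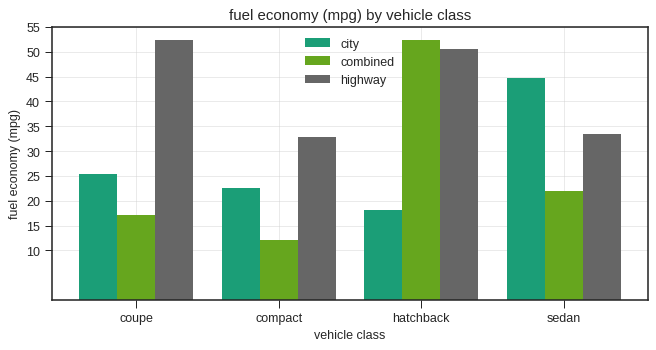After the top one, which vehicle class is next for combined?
Top 3 for combined: hatchback ≈ 50, sedan ≈ 20, coupe ≈ 15.

sedan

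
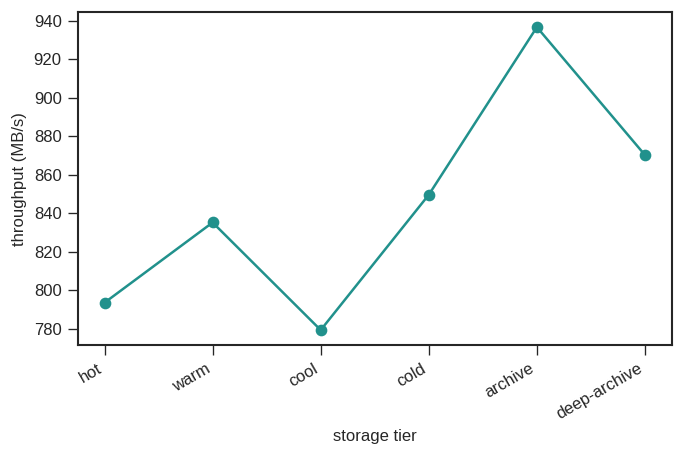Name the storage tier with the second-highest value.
deep-archive

Top 3: archive ≈ 940, deep-archive ≈ 880, cold ≈ 840.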